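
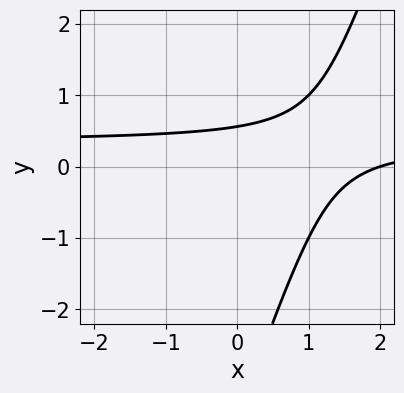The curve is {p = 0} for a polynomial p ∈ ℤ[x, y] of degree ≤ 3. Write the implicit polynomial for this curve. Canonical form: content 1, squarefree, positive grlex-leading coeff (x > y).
3*x*y - y^2 - x - 3*y + 2

1. deg p = 2. No degree-1 curve has this shape.
2. Reading off the gridlines: one x-axis crossing is at x = 2.
3. Solving for integer coefficients yields p as stated.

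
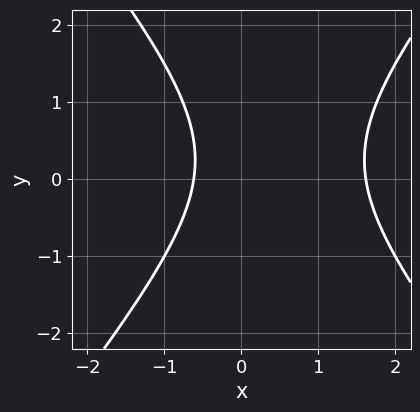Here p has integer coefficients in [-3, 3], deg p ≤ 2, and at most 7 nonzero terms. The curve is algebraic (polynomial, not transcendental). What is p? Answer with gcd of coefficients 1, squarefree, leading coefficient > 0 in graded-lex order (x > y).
3*x^2 - 2*y^2 - 3*x + y - 3

1. The degree is 2 — a generic line meets the curve in up to 2 points.
2. Against the integer gridlines: it misses every integer gridline on the y-axis.
3. The integer polynomial consistent with all of this is the stated p.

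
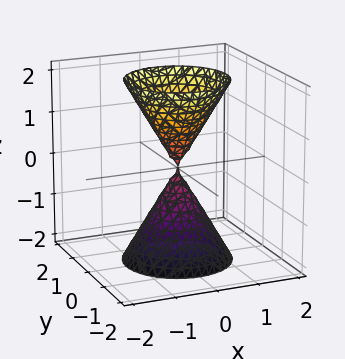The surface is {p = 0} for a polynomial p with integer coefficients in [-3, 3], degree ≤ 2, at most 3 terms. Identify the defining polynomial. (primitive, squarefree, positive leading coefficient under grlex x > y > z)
3*x^2 + 3*y^2 - z^2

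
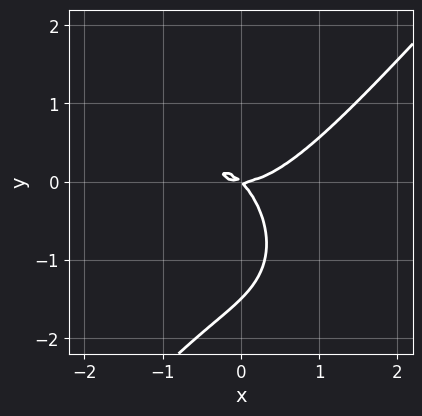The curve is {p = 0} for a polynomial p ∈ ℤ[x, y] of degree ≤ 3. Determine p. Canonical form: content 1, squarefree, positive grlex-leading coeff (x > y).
3*x^3 - 2*y^3 - 3*x*y - 3*y^2

1. deg p = 3.
2. Checking where it meets the axes: one x-axis crossing is at x = 0; it meets the y-axis at y = 0 (among the integer gridlines).
3. Assembling these constraints gives the stated polynomial.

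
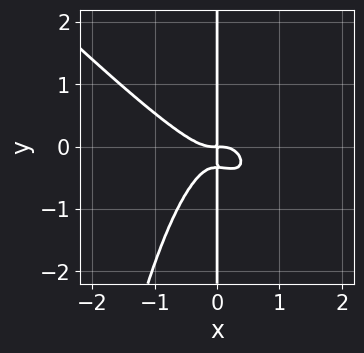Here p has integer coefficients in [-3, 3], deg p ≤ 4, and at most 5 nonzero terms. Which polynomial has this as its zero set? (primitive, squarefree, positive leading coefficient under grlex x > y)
3*x^4 + 3*x^3*y + 3*x*y^2 + x*y

(a) deg p = 4. No degree-3 curve has this shape.
(b) From the axis intercepts and sections: every point of the y-axis in the box is on the curve.
(c) Matching integer coefficients to the picture gives p.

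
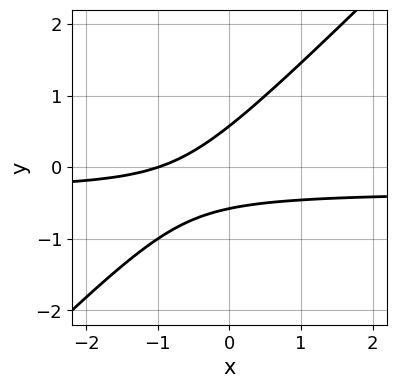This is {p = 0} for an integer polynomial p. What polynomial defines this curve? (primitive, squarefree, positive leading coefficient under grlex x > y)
3*x*y - 3*y^2 + x + 1

First, deg p = 2. No degree-1 curve has this shape.
Next, checking where it meets the axes: it meets the x-axis at x = -1 (among the integer gridlines).
Finally, the integer polynomial consistent with all of this is the stated p.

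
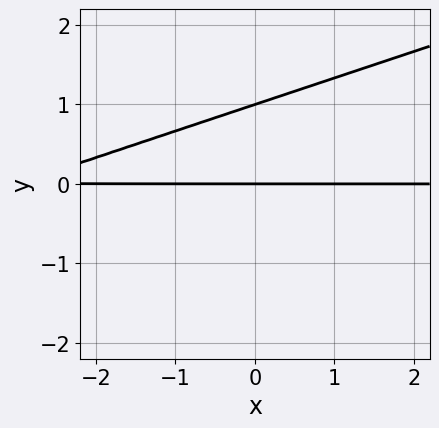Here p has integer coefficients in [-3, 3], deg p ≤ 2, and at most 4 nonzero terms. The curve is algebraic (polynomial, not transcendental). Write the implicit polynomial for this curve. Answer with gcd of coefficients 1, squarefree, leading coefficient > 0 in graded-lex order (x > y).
x*y - 3*y^2 + 3*y

1. deg p = 2. The shape is more complex than any degree-1 curve.
2. From the visible intercepts: the visible x-axis segment lies entirely on the curve; among the integer gridlines, it crosses the y-axis at y ∈ {0, 1}.
3. The integer polynomial consistent with all of this is the stated p.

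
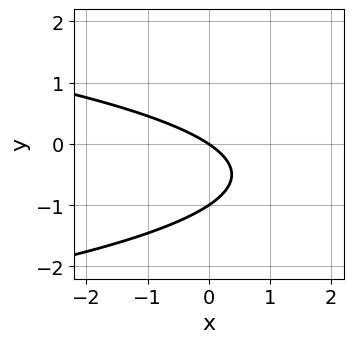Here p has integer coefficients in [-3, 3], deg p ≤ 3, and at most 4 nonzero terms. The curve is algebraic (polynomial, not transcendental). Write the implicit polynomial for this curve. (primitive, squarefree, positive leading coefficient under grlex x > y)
1. The degree is 2 — no degree-1 curve has this shape.
2. Observable constraints: it crosses the x-axis at the gridline x = 0; among the integer gridlines, it crosses the y-axis at y ∈ {-1, 0}.
3. Solving for integer coefficients yields p as stated.

3*y^2 + 2*x + 3*y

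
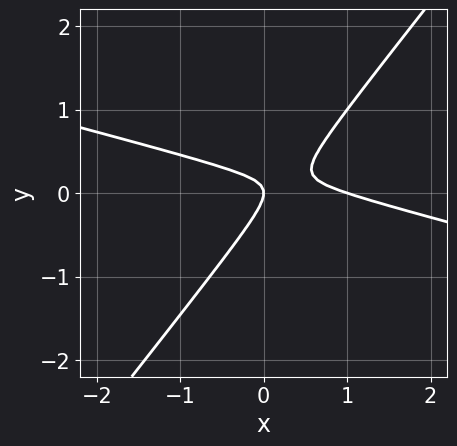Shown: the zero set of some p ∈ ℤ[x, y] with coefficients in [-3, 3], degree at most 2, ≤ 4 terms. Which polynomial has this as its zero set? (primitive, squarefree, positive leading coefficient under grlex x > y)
First, the degree is 2 — the shape is more complex than any degree-1 curve.
Then, against the integer gridlines: one y-axis crossing is at y = 0; the x-axis gridline crossings are at x ∈ {0, 1}.
Finally, together with the visible shape, these determine p as stated.

x^2 + 3*x*y - 3*y^2 - x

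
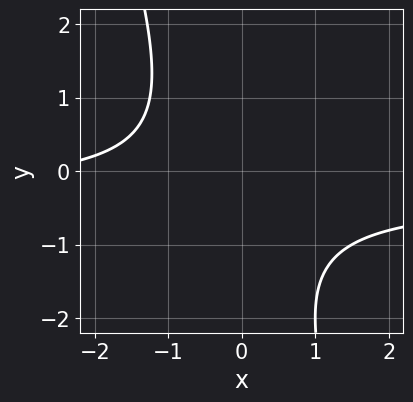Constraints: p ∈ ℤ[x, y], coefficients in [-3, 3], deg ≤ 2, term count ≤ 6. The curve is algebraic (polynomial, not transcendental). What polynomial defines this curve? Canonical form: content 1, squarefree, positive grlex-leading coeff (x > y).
1. The degree is 2 — no degree-1 curve has this shape.
2. From the axis intercepts and sections: no y-intercept at any integer in the box; the curve avoids every integer x-axis point in the box.
3. Together with the visible shape, these determine p as stated.

3*x*y + y^2 + x + y + 3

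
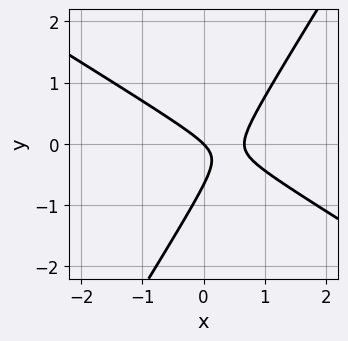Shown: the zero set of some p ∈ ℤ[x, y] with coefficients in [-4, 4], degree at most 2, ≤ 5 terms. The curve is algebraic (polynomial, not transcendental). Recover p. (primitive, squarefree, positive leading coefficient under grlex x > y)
3*x^2 + 3*x*y - 3*y^2 - 2*x - 2*y

1. Degree: a generic line meets the curve in up to 2 points, so deg p = 2.
2. Against the integer gridlines: one y-axis crossing is at y = 0; it meets the x-axis at x = 0 (among the integer gridlines).
3. These observations pin down the coefficients.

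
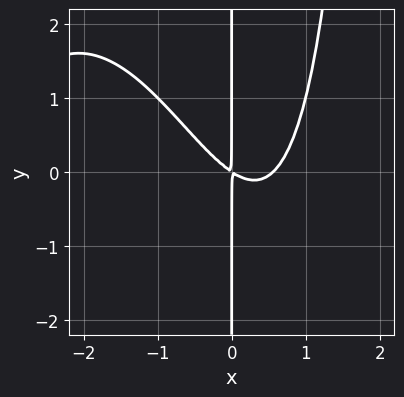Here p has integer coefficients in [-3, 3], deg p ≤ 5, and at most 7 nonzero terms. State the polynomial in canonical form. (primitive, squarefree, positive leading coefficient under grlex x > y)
deg p = 4. A generic line meets the curve in up to 4 points.
From the axis intercepts and sections: every point of the y-axis in the box is on the curve.
Matching integer coefficients to the picture gives p.

x^4 + 3*x^3 + x^2*y - 2*x^2 - 3*x*y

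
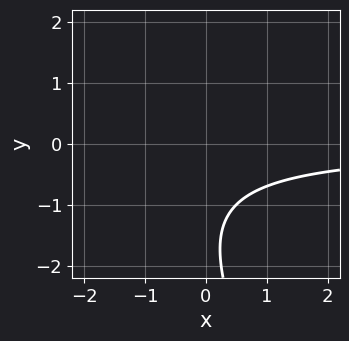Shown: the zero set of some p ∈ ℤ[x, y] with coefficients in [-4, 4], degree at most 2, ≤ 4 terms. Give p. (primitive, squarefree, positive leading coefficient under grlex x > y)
2*x*y + y^2 + 3*y + 3

(a) Degree: a generic line meets the curve in up to 2 points, so deg p = 2.
(b) Checking where it meets the axes: no y-intercept at any integer in the box; no x-intercept at any integer in the box.
(c) Matching integer coefficients to the picture gives p.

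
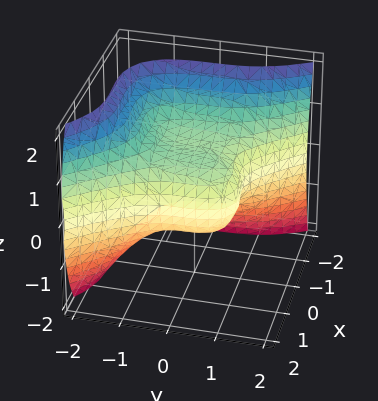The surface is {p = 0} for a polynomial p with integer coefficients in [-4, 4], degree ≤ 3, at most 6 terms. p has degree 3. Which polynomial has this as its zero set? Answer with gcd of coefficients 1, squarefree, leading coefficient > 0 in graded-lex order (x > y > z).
Degree: the shape is more complex than any degree-2 surface, so deg p = 3.
Observable constraints: it meets the y-axis at y = 1 (among the integer gridlines); one x-axis crossing is at x = 1.
The integer polynomial consistent with all of this is the stated p.

3*x^3 + 2*y^3 + 3*z^2 - x - 2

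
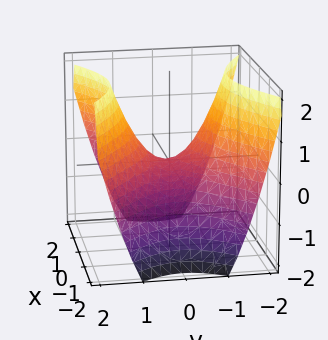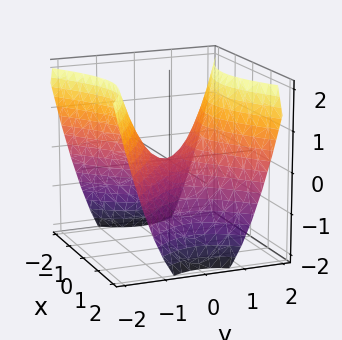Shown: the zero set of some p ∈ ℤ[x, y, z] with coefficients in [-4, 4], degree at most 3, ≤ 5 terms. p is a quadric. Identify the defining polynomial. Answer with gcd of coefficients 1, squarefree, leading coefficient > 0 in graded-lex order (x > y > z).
2*x^2 - 3*y^2 + 3*z

(a) The degree is 2 — a saddle surface; a quadric.
(b) Symmetries: mirror symmetry x ↦ −x ⇒ only even powers of x; the y ↦ −y reflection is a symmetry, so y appears only in even powers.
(c) Against the integer gridlines: it crosses the x-axis at the gridline x = 0; one z-axis crossing is at z = 0; one y-axis crossing is at y = 0.
(d) Matching integer coefficients to the picture gives p.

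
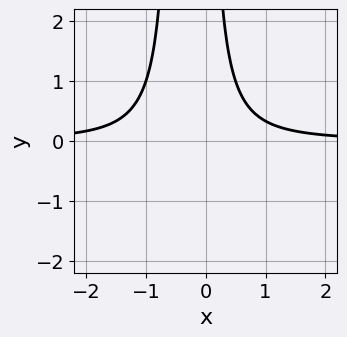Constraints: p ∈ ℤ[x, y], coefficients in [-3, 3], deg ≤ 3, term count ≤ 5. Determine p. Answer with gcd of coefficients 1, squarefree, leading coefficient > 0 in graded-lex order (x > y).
Degree: a generic line meets the curve in up to 3 points, so deg p = 3.
Reading off the gridlines: it misses every integer gridline on the y-axis; it misses every integer gridline on the x-axis.
The integer polynomial consistent with all of this is the stated p.

2*x^2*y + x*y - 1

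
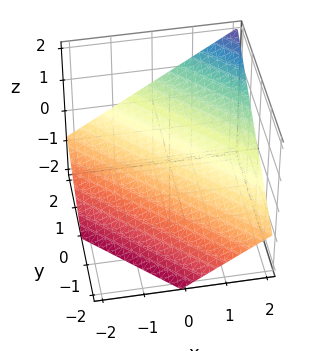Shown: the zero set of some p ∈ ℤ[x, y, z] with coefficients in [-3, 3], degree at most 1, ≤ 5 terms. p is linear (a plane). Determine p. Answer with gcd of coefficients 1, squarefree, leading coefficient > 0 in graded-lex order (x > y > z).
2*x + 2*y - 3*z - 2

(a) deg p = 1.
(b) Observable constraints: one x-axis crossing is at x = 1; it crosses the y-axis at the gridline y = 1.
(c) Fitting integer coefficients to these (and the overall shape) gives p.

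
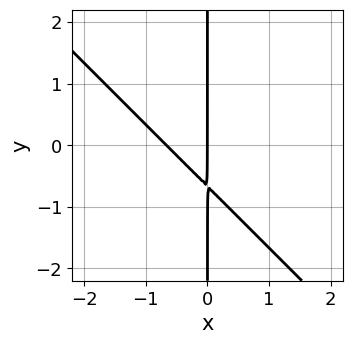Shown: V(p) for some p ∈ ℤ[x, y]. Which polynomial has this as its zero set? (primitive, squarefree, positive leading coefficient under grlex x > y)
(a) Degree: no degree-1 curve has this shape, so deg p = 2.
(b) Reading off the gridlines: the visible y-axis segment lies entirely on the curve; it meets the x-axis at x = 0 (among the integer gridlines).
(c) Matching integer coefficients to the picture gives p.

3*x^2 + 3*x*y + 2*x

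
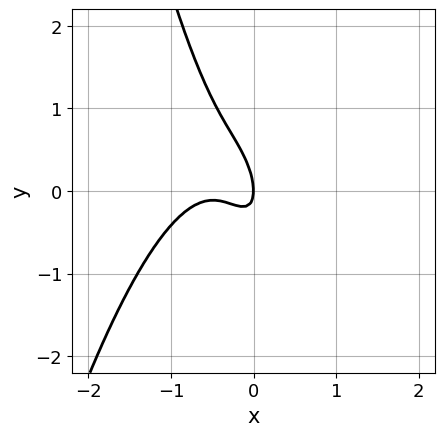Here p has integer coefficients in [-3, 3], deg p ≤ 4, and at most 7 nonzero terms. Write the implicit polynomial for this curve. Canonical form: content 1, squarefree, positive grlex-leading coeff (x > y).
3*x^3 + 3*x^2 + 2*x*y + y^2 + x

1. deg p = 3. No degree-2 curve has this shape.
2. Reading off the gridlines: one x-axis crossing is at x = 0; one y-axis crossing is at y = 0.
3. Fitting integer coefficients to these (and the overall shape) gives p.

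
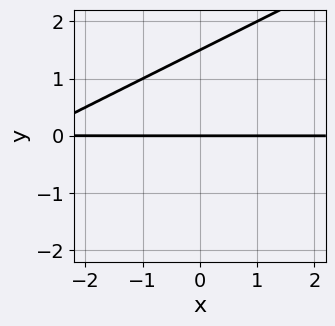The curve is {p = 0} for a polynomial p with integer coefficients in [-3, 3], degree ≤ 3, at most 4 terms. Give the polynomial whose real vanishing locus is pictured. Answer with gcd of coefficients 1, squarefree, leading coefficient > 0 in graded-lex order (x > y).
1. Degree: the shape is more complex than any degree-1 curve, so deg p = 2.
2. Reading off the gridlines: the visible x-axis segment lies entirely on the curve; it meets the y-axis at y = 0 (among the integer gridlines).
3. Solving for integer coefficients yields p as stated.

x*y - 2*y^2 + 3*y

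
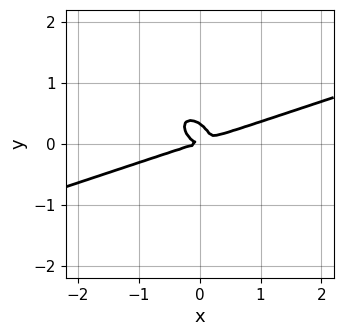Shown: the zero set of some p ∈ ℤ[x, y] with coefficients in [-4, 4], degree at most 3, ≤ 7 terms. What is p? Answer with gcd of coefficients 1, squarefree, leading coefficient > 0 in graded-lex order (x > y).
(a) The degree is 3 — a generic line meets the curve in up to 3 points.
(b) From the axis intercepts and sections: it crosses the y-axis at the gridline y = 0; one x-axis crossing is at x = 0.
(c) The integer polynomial consistent with all of this is the stated p.

x^3 - 2*x^2*y - 2*x*y^2 - 3*y^3 + y^2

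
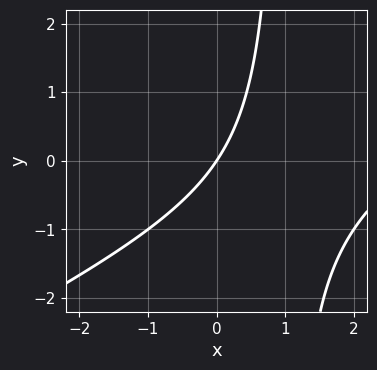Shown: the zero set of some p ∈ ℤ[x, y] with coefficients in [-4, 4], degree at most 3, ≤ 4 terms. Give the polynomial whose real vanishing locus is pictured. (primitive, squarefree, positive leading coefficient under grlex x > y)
(a) The degree is 2 — the shape is more complex than any degree-1 curve.
(b) From the visible intercepts: it crosses the x-axis at the gridline x = 0; it crosses the y-axis at the gridline y = 0.
(c) Putting this together gives p.

x^2 - 2*x*y - 3*x + 2*y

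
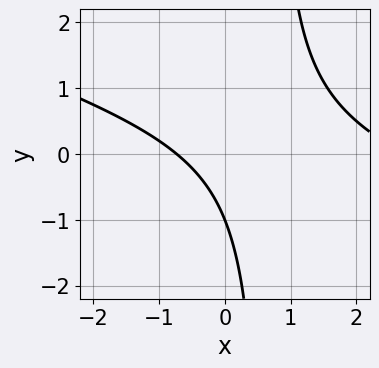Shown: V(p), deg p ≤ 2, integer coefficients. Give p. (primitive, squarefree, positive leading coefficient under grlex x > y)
(a) deg p = 2. No degree-1 curve has this shape.
(b) Against the integer gridlines: one y-axis crossing is at y = -1.
(c) The integer polynomial consistent with all of this is the stated p.

x^2 + 3*x*y - 2*x - 2*y - 2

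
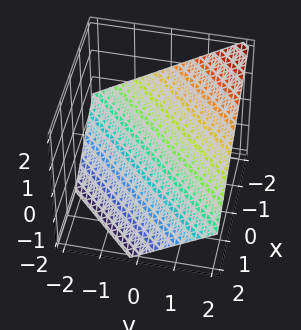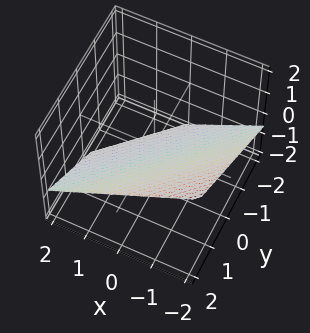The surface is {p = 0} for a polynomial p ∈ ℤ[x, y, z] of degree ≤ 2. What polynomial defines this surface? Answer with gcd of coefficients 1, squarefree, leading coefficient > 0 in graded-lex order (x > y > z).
2*x - 2*y + 3*z + 2

First, degree: every cross-section is a straight line — this is a plane, so deg p = 1.
Then, observable constraints: it meets the x-axis at x = -1 (among the integer gridlines); it meets the y-axis at y = 1 (among the integer gridlines).
Finally, assembling these constraints gives the stated polynomial.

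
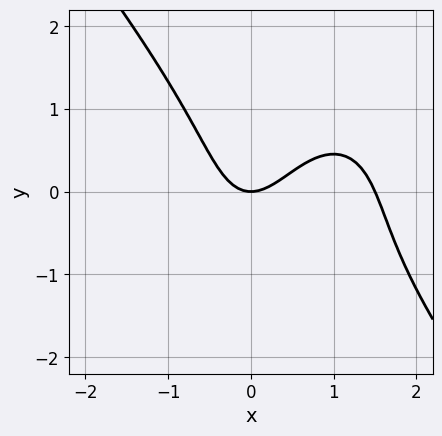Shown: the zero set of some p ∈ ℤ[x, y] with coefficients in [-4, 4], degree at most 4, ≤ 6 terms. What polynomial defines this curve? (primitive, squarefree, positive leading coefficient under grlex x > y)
First, degree: the shape is more complex than any degree-2 curve, so deg p = 3.
Next, observable constraints: one y-axis crossing is at y = 0; it crosses the x-axis at the gridline x = 0.
Finally, matching integer coefficients to the picture gives p.

2*x^3 + y^3 - 3*x^2 + 2*y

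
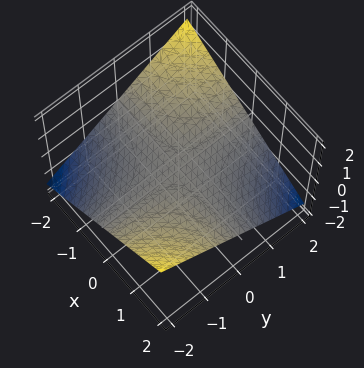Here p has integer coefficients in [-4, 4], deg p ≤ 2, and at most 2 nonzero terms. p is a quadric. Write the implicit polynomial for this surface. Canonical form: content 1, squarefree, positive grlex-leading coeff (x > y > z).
(a) The degree is 2 — a saddle surface; a quadric.
(b) Reading off the gridlines: the visible y-axis segment lies entirely on the surface; it crosses the z-axis at the gridline z = 0; every point of the x-axis in the box is on the surface.
(c) Solving for integer coefficients yields p as stated.

x*y + 3*z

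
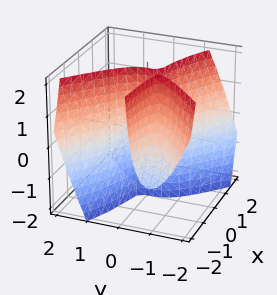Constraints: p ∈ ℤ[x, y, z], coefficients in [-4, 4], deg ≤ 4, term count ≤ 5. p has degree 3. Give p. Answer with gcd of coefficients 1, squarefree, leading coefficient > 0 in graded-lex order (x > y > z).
First, the picture has 3 separate pieces. Treating them together as one polynomial.
Next, degree: the shape is more complex than any degree-2 surface, so deg p = 3.
Next, reading off the gridlines: it crosses the y-axis at the gridline y = 0; it crosses the x-axis at the gridline x = 0; every point of the z-axis in the box is on the surface.
Finally, fitting integer coefficients to these (and the overall shape) gives p.

2*x^2*y - 2*x*y*z - 3*y^3 - y^2 - 2*x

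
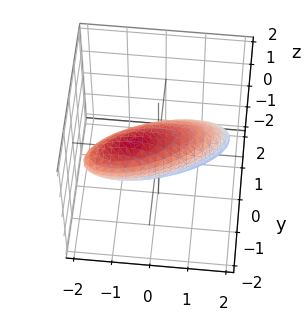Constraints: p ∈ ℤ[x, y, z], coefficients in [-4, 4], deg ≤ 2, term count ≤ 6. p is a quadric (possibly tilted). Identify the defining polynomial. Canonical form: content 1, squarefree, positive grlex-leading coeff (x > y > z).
x^2 - 2*x*y + 3*y^2 + 2*y*z + 2*z^2 - 2

1. deg p = 2. The shape is more complex than any degree-1 surface.
2. Reading off the gridlines: the z-axis gridline crossings are at z ∈ {-1, 1}.
3. Assembling these constraints gives the stated polynomial.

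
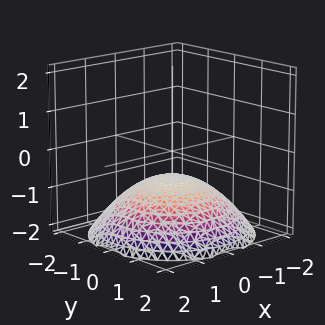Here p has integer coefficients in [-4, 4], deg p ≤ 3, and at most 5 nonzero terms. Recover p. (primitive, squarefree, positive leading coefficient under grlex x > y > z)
x^2 + y^2 + 3*z + 2

1. Degree: a generic line meets the surface in up to 2 points, so deg p = 2.
2. Symmetries: every cross-section ⟂ z is a circle, so x, y appear only via x² + y².
3. Checking where it meets the axes: the surface avoids every integer x-axis point in the box; a circular section at z = -1 has radius exactly 1.
4. Together with the visible shape, these determine p as stated.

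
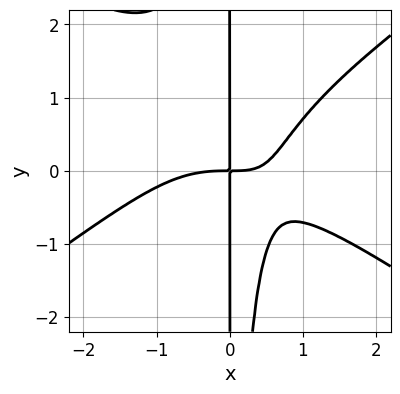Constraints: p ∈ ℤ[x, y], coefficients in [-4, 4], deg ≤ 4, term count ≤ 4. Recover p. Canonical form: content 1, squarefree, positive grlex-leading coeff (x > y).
x^4 - 2*x^2*y^2 + 2*x^2*y - 2*x*y

First, degree: no degree-3 curve has this shape, so deg p = 4.
Next, observable constraints: the visible y-axis segment lies entirely on the curve.
Finally, assembling these constraints gives the stated polynomial.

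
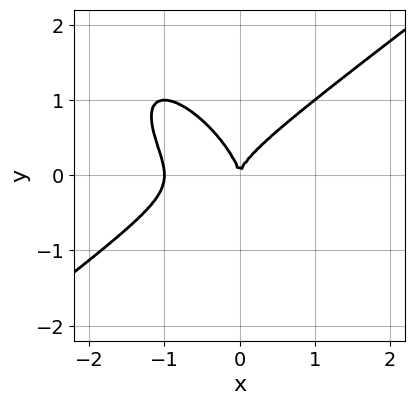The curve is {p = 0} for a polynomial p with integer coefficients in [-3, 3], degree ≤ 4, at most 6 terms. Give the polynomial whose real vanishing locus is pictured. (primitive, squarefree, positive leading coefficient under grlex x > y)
First, degree: the shape is more complex than any degree-2 curve, so deg p = 3.
Then, observable constraints: among the integer gridlines, it crosses the x-axis at x ∈ {-1, 0}; it meets the y-axis at y = 0 (among the integer gridlines).
Finally, together with the visible shape, these determine p as stated.

x^3 - x*y^2 - y^3 + x^2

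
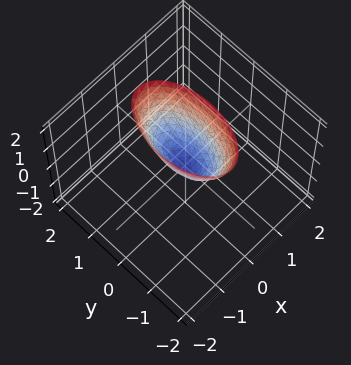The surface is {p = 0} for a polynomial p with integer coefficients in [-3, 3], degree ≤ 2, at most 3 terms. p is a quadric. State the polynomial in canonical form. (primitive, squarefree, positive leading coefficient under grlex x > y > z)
First, degree: a single bowl opening along one axis; a quadric, so deg p = 2.
Next, symmetries: the y ↦ −y reflection is a symmetry, so y appears only in even powers; the x ↦ −x reflection is a symmetry, so x appears only in even powers.
Then, observable constraints: it meets the x-axis at x = 0 (among the integer gridlines); one z-axis crossing is at z = 0; it crosses the y-axis at the gridline y = 0.
Finally, the integer polynomial consistent with all of this is the stated p.

3*x^2 + y^2 - z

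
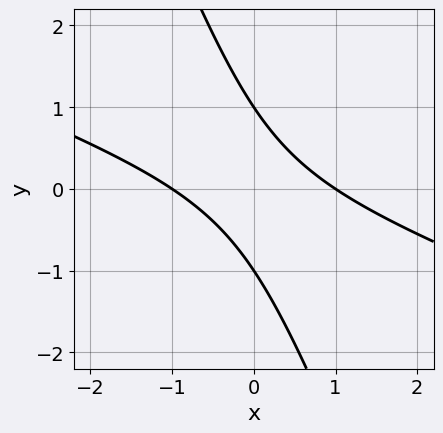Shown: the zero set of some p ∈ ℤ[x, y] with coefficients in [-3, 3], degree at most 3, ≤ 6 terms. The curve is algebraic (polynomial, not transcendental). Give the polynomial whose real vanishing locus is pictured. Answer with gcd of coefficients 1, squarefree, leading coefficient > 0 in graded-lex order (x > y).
Degree: no degree-1 curve has this shape, so deg p = 2.
Reading off the gridlines: the y-axis gridline crossings are at y ∈ {-1, 1}; the x-axis gridline crossings are at x ∈ {-1, 1}.
Solving for integer coefficients yields p as stated.

x^2 + 3*x*y + y^2 - 1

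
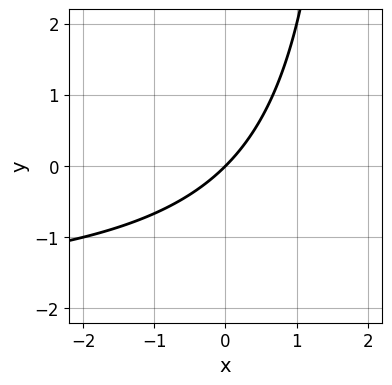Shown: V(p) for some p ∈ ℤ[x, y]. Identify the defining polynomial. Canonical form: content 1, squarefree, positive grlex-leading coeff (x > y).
(a) Degree: no degree-1 curve has this shape, so deg p = 2.
(b) Checking where it meets the axes: it meets the x-axis at x = 0 (among the integer gridlines); it meets the y-axis at y = 0 (among the integer gridlines).
(c) Putting this together gives p.

x*y + 2*x - 2*y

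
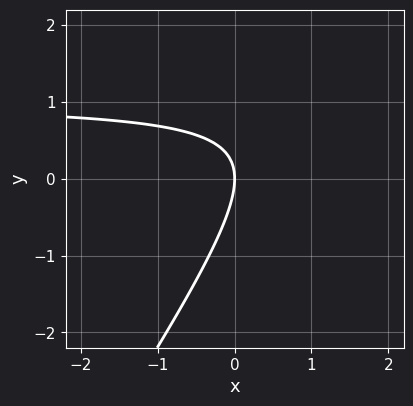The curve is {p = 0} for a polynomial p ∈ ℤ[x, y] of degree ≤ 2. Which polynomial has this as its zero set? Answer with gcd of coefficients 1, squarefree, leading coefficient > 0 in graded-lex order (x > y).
First, degree: a generic line meets the curve in up to 2 points, so deg p = 2.
Then, checking where it meets the axes: it crosses the x-axis at the gridline x = 0; it crosses the y-axis at the gridline y = 0.
Finally, assembling these constraints gives the stated polynomial.

3*x*y - 2*y^2 - 3*x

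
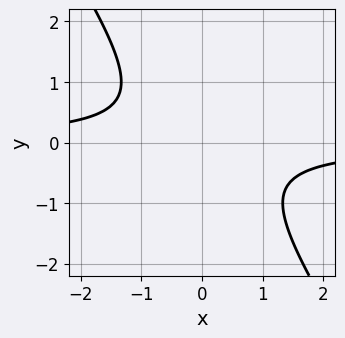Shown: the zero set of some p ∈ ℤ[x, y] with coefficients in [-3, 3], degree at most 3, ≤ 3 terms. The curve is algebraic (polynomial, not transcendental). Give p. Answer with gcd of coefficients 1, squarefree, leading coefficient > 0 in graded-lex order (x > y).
3*x*y + 2*y^2 + 2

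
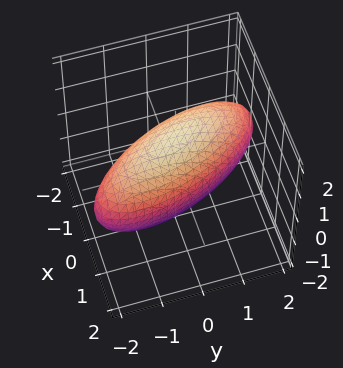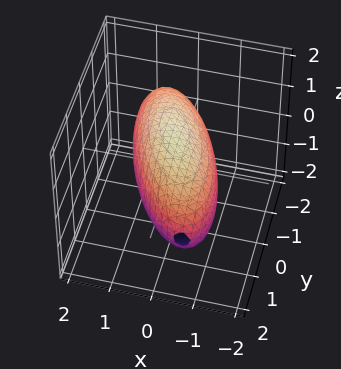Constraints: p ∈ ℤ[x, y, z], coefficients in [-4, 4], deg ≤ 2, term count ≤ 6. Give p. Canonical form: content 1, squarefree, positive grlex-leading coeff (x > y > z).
1. Degree: no degree-1 surface has this shape, so deg p = 2.
2. Against the integer gridlines: the x-axis gridline crossings are at x ∈ {-1, 1}.
3. Assembling these constraints gives the stated polynomial.

3*x^2 + 2*x*y + y^2 + 2*z^2 - 3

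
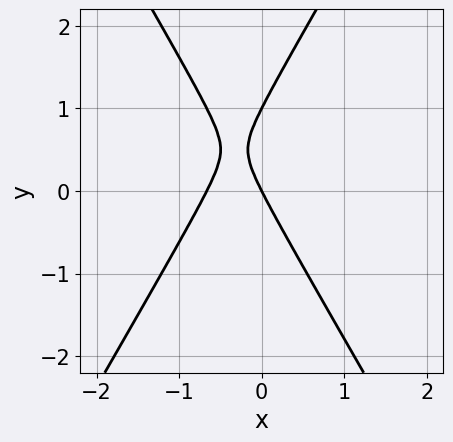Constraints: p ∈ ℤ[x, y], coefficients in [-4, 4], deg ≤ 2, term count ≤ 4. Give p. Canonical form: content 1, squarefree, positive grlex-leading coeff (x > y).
3*x^2 - y^2 + 2*x + y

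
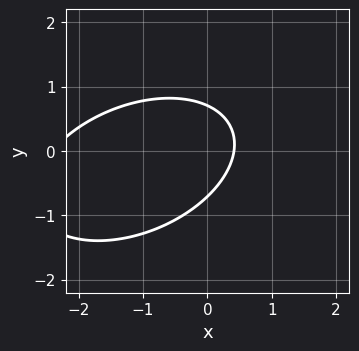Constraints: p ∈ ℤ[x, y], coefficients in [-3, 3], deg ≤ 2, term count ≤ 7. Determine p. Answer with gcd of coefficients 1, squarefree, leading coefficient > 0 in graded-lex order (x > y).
x^2 - x*y + 2*y^2 + 2*x - 1

1. Degree: the shape is more complex than any degree-1 curve, so deg p = 2.
2. The integer polynomial consistent with all of this is the stated p.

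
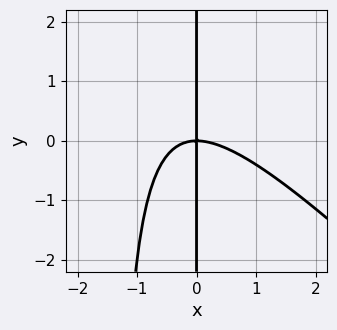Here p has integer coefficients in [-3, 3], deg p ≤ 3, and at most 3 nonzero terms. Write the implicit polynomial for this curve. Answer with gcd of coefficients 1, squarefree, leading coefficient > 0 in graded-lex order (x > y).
(a) deg p = 3. The shape is more complex than any degree-2 curve.
(b) Reading off the gridlines: one x-axis crossing is at x = 0; every point of the y-axis in the box is on the curve.
(c) Matching integer coefficients to the picture gives p.

2*x^3 + 2*x^2*y + 3*x*y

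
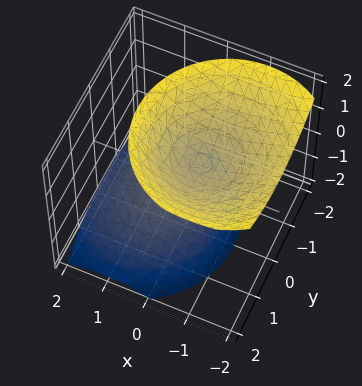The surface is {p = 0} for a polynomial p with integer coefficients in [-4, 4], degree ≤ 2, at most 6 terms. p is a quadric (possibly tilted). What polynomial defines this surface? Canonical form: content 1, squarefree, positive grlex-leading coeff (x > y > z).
3*x^2 + 3*x*z + 3*y^2 - 3*z^2 + 2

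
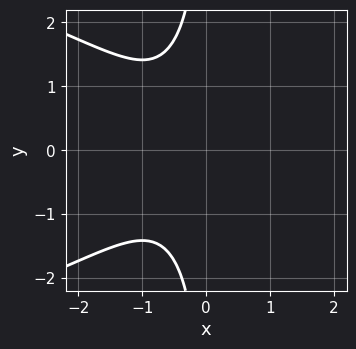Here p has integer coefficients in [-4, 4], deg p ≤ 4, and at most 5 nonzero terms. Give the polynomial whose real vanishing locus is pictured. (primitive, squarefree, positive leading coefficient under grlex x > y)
x*y^2 + 2*x^2 + 2*x + 2

1. The degree is 3 — a generic line meets the curve in up to 3 points.
2. Symmetries: it's symmetric under y → −y, forcing even powers of y.
3. Checking where it meets the axes: it misses every integer gridline on the x-axis; no y-intercept at any integer in the box.
4. Putting this together gives p.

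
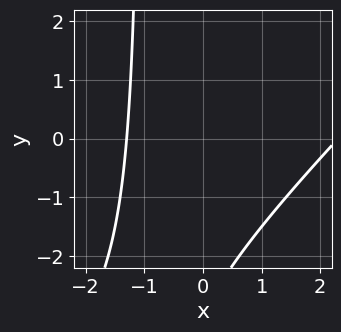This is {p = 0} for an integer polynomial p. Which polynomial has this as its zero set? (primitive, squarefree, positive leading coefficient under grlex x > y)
x^2 - x*y - x - y - 3

The degree is 2 — a generic line meets the curve in up to 2 points.
Against the integer gridlines: no y-intercept at any integer in the box.
Assembling these constraints gives the stated polynomial.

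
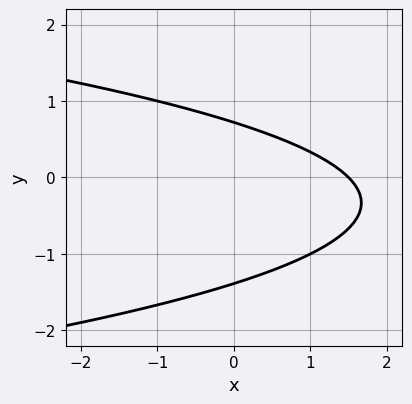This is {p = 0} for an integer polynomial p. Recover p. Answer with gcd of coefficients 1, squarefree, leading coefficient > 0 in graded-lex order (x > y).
1. The degree is 2 — a generic line meets the curve in up to 2 points.
2. Putting this together gives p.

3*y^2 + 2*x + 2*y - 3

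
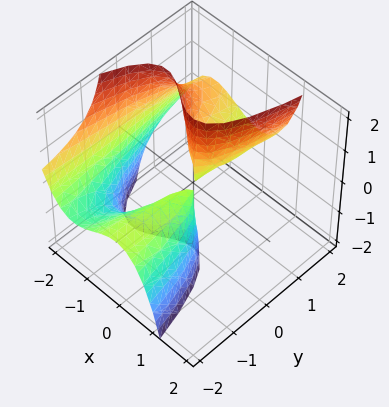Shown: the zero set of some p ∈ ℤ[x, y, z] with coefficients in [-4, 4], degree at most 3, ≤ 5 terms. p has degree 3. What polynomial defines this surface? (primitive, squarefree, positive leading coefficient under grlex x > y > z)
deg p = 3. A generic line meets the surface in up to 3 points.
Against the integer gridlines: every point of the y-axis in the box is on the surface; it meets the x-axis at x = -2 (among the integer gridlines).
Fitting integer coefficients to these (and the overall shape) gives p. Check: (0, 0, -2) on the z-axis lies on the surface, and p(0, 0, -2) = 0. ✓

x^3 + 2*x^2 - y*z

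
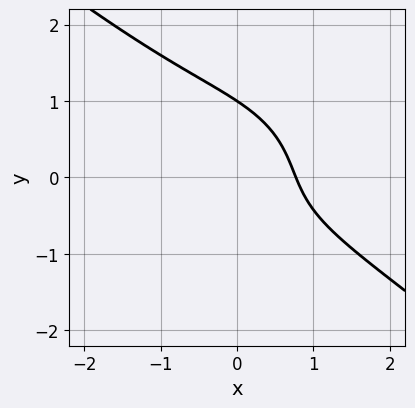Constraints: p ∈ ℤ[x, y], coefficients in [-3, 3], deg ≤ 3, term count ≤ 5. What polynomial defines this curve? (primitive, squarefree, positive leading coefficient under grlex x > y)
1. Degree: the shape is more complex than any degree-2 curve, so deg p = 3.
2. Reading off the gridlines: it meets the y-axis at y = 1 (among the integer gridlines).
3. Fitting integer coefficients to these (and the overall shape) gives p.

x^3 + 2*y^3 + 2*x*y + 2*x - 2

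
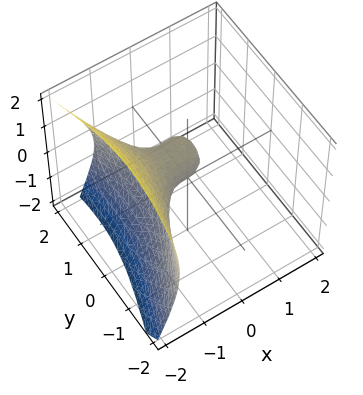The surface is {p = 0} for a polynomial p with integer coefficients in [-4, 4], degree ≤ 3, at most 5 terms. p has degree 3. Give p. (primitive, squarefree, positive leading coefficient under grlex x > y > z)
3*x^3 - x*y*z + 2*y^2 + 3*z^2 - 2*y

(a) Degree: no degree-2 surface has this shape, so deg p = 3.
(b) Against the integer gridlines: among the integer gridlines, it crosses the y-axis at y ∈ {0, 1}; it crosses the z-axis at the gridline z = 0.
(c) Matching integer coefficients to the picture gives p.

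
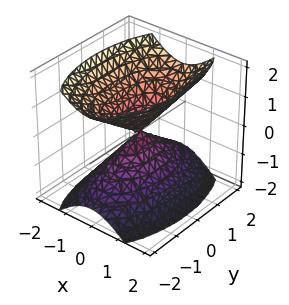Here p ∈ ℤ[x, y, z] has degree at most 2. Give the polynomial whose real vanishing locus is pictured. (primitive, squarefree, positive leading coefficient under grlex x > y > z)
3*x^2 + y^2 - 2*z^2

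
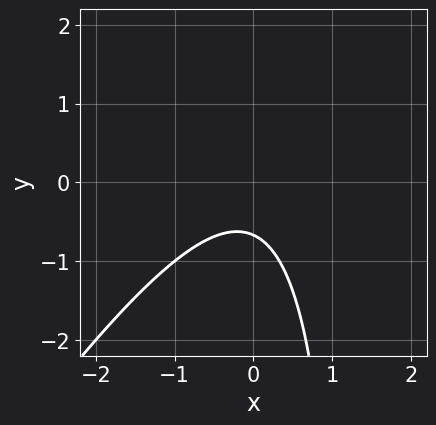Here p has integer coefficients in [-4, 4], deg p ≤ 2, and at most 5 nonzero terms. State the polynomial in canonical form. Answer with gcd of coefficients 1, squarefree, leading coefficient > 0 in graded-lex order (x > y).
First, degree: the shape is more complex than any degree-1 curve, so deg p = 2.
Next, from the axis intercepts and sections: it misses every integer gridline on the x-axis.
Finally, putting this together gives p.

3*x^2 - 2*x*y + 3*y + 2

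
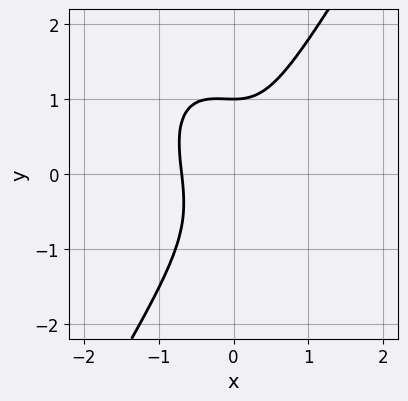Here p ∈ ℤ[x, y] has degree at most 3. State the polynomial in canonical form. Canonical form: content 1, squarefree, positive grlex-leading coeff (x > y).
(a) Degree: a generic line meets the curve in up to 3 points, so deg p = 3.
(b) Reading off the gridlines: it crosses the y-axis at the gridline y = 1.
(c) These observations pin down the coefficients.

3*x^3 + x^2*y - y^3 + 1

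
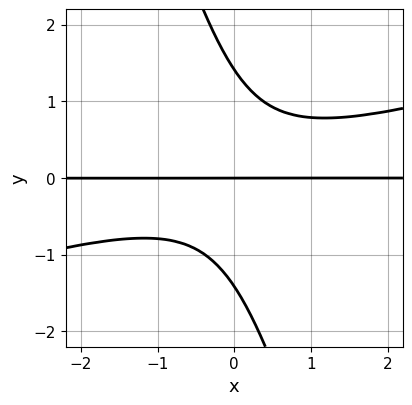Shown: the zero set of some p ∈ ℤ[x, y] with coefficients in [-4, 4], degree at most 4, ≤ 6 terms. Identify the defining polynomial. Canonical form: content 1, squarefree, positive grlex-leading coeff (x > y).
First, deg p = 3. The shape is more complex than any degree-2 curve.
Then, against the integer gridlines: every point of the x-axis in the box is on the curve; it crosses the y-axis at the gridline y = 0.
Finally, matching integer coefficients to the picture gives p.

x^2*y - 3*x*y^2 - y^3 + 2*y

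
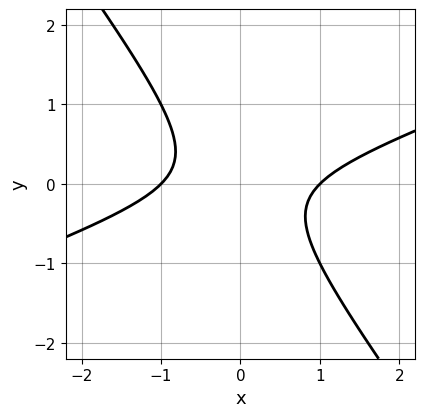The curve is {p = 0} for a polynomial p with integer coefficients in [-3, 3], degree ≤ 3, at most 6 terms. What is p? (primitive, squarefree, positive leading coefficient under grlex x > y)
x^2 - 2*x*y - 2*y^2 - 1

deg p = 2.
Reading off the gridlines: the curve avoids every integer y-axis point in the box; among the integer gridlines, it crosses the x-axis at x ∈ {-1, 1}.
Solving for integer coefficients yields p as stated.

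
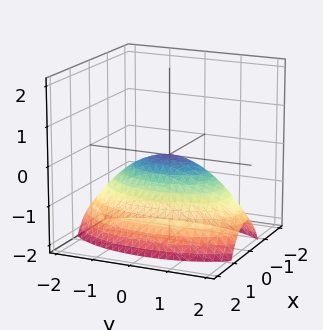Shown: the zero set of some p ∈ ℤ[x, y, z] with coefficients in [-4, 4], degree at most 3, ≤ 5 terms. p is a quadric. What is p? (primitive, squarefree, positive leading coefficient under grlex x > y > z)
3*x^2 + y^2 + 3*z

1. deg p = 2. A paraboloid; a quadric.
2. Symmetries: the y ↦ −y reflection is a symmetry, so y appears only in even powers; mirror symmetry x ↦ −x ⇒ only even powers of x.
3. Against the integer gridlines: it crosses the x-axis at the gridline x = 0; it meets the z-axis at z = 0 (among the integer gridlines).
4. Assembling these constraints gives the stated polynomial.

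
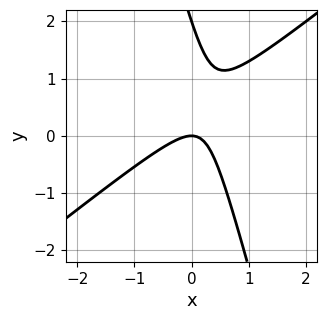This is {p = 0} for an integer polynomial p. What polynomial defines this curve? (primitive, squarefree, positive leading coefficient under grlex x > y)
First, deg p = 2. A generic line meets the curve in up to 2 points.
Next, from the axis intercepts and sections: the y-axis gridline crossings are at y ∈ {0, 2}; one x-axis crossing is at x = 0.
Finally, putting this together gives p.

3*x^2 - 3*x*y - y^2 + 2*y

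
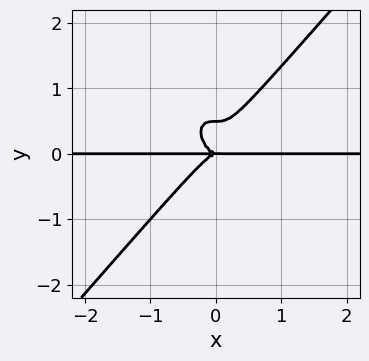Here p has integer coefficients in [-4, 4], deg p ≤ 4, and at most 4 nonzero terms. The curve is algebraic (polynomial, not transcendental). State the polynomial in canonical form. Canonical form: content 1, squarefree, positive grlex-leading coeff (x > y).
First, degree: the shape is more complex than any degree-3 curve, so deg p = 4.
Then, from the axis intercepts and sections: it crosses the y-axis at the gridline y = 0; the visible x-axis segment lies entirely on the curve.
Finally, putting this together gives p.

3*x^3*y - 2*y^4 + y^3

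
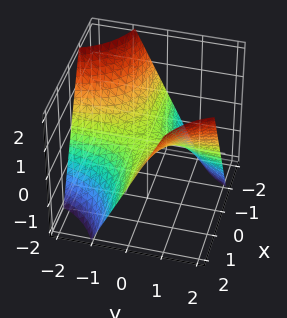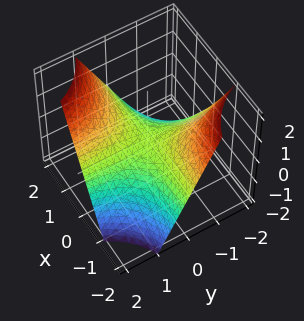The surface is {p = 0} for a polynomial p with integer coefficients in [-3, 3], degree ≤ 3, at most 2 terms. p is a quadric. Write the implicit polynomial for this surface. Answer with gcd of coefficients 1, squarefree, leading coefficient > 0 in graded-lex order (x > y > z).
x*y - z

(a) The degree is 2 — a hyperbolic paraboloid; a quadric.
(b) Observable constraints: it meets the z-axis at z = 0 (among the integer gridlines); the visible x-axis segment lies entirely on the surface; every point of the y-axis in the box is on the surface.
(c) Together with the visible shape, these determine p as stated.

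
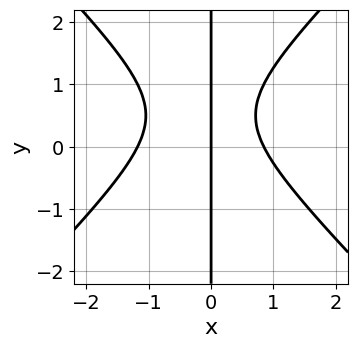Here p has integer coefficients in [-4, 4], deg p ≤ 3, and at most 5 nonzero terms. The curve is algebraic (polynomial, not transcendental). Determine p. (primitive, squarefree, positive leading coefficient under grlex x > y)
3*x^3 - 3*x*y^2 + x^2 + 3*x*y - 3*x

(a) The degree is 3 — the shape is more complex than any degree-2 curve.
(b) Observable constraints: it meets the x-axis at x = 0 (among the integer gridlines); every point of the y-axis in the box is on the curve.
(c) Together with the visible shape, these determine p as stated.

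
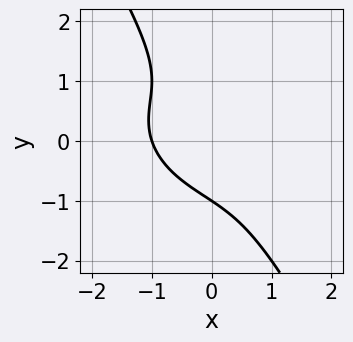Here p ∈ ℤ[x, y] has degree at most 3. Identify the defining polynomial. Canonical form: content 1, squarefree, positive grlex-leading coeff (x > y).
Degree: a generic line meets the curve in up to 3 points, so deg p = 3.
Observable constraints: it crosses the y-axis at the gridline y = -1; it crosses the x-axis at the gridline x = -1.
Matching integer coefficients to the picture gives p.

x^3 + x^2*y + 2*x*y^2 + y^3 + 1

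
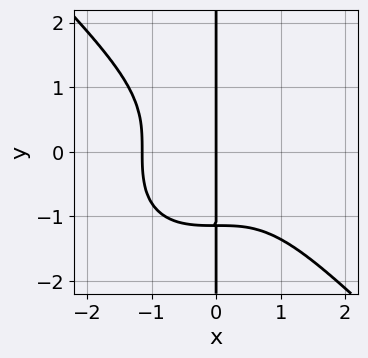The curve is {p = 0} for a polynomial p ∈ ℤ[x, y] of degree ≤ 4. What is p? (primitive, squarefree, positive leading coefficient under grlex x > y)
2*x^4 + 2*x*y^3 + 3*x

1. Degree: the shape is more complex than any degree-3 curve, so deg p = 4.
2. Reading off the gridlines: one x-axis crossing is at x = 0; every point of the y-axis in the box is on the curve.
3. Assembling these constraints gives the stated polynomial.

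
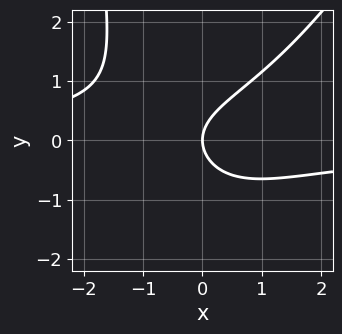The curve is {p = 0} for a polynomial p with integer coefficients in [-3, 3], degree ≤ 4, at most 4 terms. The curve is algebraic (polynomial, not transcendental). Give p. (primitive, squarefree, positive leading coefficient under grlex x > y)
1. The degree is 3 — no degree-2 curve has this shape.
2. From the visible intercepts: one y-axis crossing is at y = 0; it meets the x-axis at x = 0 (among the integer gridlines).
3. Assembling these constraints gives the stated polynomial.

2*x^2*y - x*y^2 - 3*y^2 + 3*x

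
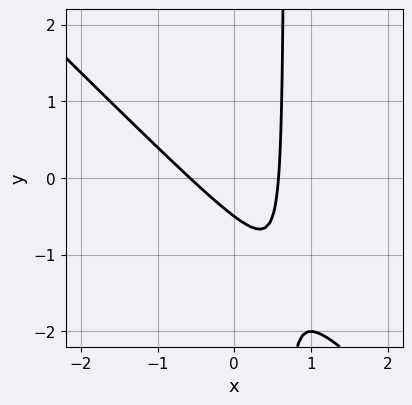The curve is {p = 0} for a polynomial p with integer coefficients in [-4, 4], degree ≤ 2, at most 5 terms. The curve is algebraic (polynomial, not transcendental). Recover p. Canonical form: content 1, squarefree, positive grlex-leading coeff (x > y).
3*x^2 + 3*x*y - 2*y - 1

The degree is 2 — the shape is more complex than any degree-1 curve.
Solving for integer coefficients yields p as stated.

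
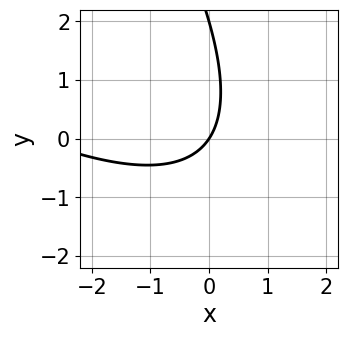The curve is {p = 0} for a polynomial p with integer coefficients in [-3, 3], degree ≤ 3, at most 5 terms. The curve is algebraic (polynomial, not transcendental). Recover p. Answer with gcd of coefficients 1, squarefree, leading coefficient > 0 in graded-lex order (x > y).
Degree: no degree-1 curve has this shape, so deg p = 2.
Reading off the gridlines: it crosses the x-axis at the gridline x = 0; the y-axis gridline crossings are at y ∈ {0, 2}.
Together with the visible shape, these determine p as stated.

x^2 + 2*x*y + y^2 + 3*x - 2*y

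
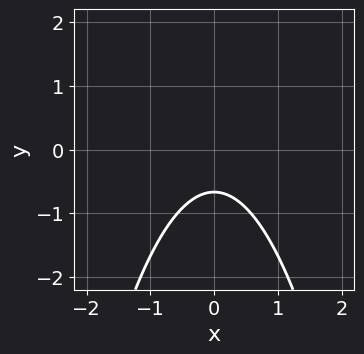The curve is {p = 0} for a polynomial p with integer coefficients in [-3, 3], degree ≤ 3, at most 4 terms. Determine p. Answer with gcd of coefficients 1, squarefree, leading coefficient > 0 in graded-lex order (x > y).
3*x^2 + 3*y + 2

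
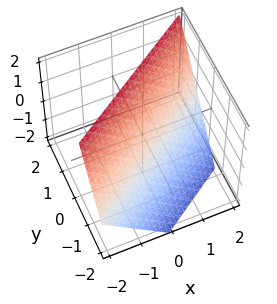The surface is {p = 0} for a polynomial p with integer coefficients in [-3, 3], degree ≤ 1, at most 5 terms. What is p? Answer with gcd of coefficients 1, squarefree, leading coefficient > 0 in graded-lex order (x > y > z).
First, degree: every cross-section is a straight line — this is a plane, so deg p = 1.
Next, from the axis intercepts and sections: it meets the z-axis at z = 1 (among the integer gridlines); one x-axis crossing is at x = 1.
Finally, together with the visible shape, these determine p as stated.

2*x - 3*y + 2*z - 2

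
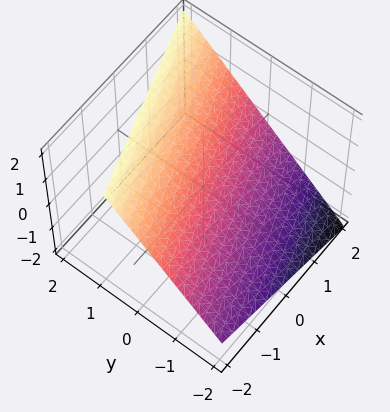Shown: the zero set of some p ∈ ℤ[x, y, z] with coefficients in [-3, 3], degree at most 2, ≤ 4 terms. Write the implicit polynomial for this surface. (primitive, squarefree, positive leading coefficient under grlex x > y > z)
x - 3*y + 3*z - 2

1. The degree is 1 — the surface is flat (a plane).
2. Observable constraints: it crosses the x-axis at the gridline x = 2.
3. Assembling these constraints gives the stated polynomial.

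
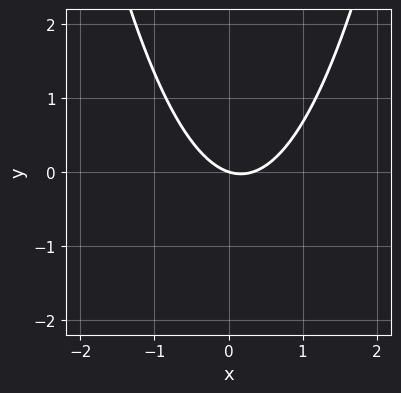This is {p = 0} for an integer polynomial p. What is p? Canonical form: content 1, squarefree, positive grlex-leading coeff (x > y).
3*x^2 - x - 3*y

1. The degree is 2 — no degree-1 curve has this shape.
2. Against the integer gridlines: it meets the x-axis at x = 0 (among the integer gridlines); it meets the y-axis at y = 0 (among the integer gridlines).
3. The integer polynomial consistent with all of this is the stated p.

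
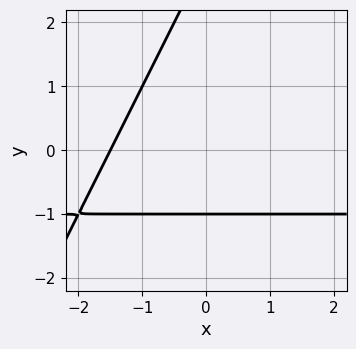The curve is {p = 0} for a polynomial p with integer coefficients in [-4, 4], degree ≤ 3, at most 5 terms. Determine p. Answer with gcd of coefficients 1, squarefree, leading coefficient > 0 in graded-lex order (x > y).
2*x*y - y^2 + 2*x + 2*y + 3

First, the degree is 2 — a generic line meets the curve in up to 2 points.
Then, reading off the gridlines: it crosses the y-axis at the gridline y = -1.
Finally, putting this together gives p.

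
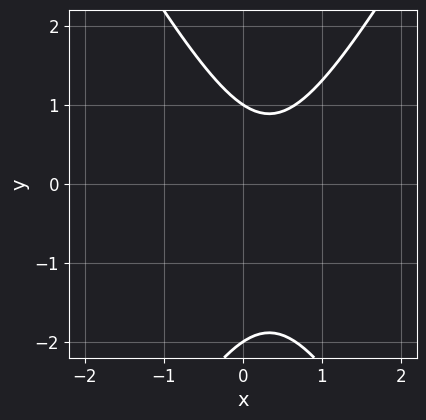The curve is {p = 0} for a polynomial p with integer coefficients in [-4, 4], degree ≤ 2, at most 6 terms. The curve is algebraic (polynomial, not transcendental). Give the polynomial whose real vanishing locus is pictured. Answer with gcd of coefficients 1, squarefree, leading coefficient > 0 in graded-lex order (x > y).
3*x^2 - y^2 - 2*x - y + 2

deg p = 2. The shape is more complex than any degree-1 curve.
From the visible intercepts: among the integer gridlines, it crosses the y-axis at y ∈ {-2, 1}; no x-intercept at any integer in the box.
Together with the visible shape, these determine p as stated.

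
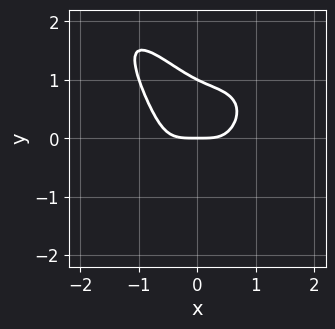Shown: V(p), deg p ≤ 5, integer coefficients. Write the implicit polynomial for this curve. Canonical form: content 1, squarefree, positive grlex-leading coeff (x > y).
The degree is 4 — the shape is more complex than any degree-3 curve.
Observable constraints: one x-axis crossing is at x = 0; among the integer gridlines, it crosses the y-axis at y ∈ {0, 1}.
These observations pin down the coefficients.

3*x^4 + 3*x*y^3 + 2*y^4 - 2*y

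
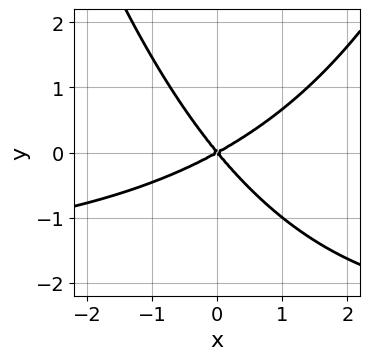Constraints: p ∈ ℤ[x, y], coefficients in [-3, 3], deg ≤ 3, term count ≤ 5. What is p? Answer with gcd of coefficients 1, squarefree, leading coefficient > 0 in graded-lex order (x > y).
x^2*y + 2*x^2 - 2*x*y - 3*y^2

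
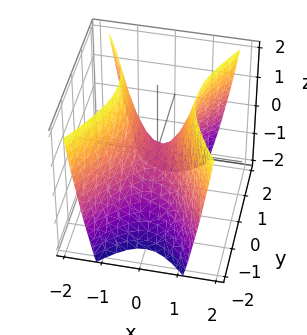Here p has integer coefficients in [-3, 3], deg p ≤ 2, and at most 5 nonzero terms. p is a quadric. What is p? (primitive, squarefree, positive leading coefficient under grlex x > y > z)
2*x^2 - y^2 - z

1. The degree is 2 — a saddle surface; a quadric.
2. Symmetries: the x ↦ −x reflection is a symmetry, so x appears only in even powers; it's symmetric under y → −y, forcing even powers of y.
3. From the visible intercepts: one z-axis crossing is at z = 0; it meets the y-axis at y = 0 (among the integer gridlines).
4. Matching integer coefficients to the picture gives p.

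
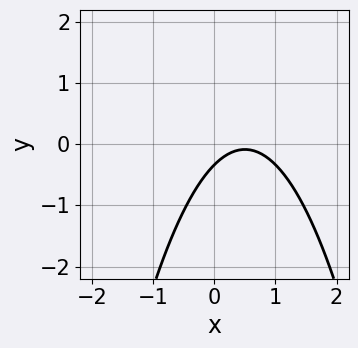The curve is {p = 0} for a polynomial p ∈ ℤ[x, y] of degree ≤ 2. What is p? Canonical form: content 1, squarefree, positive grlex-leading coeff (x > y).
3*x^2 - 3*x + 3*y + 1

(a) Degree: a generic line meets the curve in up to 2 points, so deg p = 2.
(b) Reading off the gridlines: the curve avoids every integer x-axis point in the box.
(c) Solving for integer coefficients yields p as stated.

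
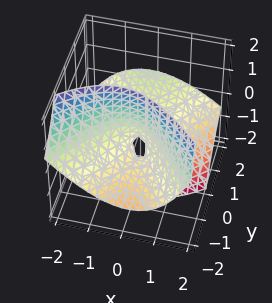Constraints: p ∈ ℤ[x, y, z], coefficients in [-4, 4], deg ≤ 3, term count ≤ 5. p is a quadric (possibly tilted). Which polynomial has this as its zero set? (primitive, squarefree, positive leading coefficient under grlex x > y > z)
2*x^2 + x*z - y^2 + 3*y*z + z

1. Degree: a generic line meets the surface in up to 2 points, so deg p = 2.
2. Observable constraints: one z-axis crossing is at z = 0; it crosses the x-axis at the gridline x = 0; one y-axis crossing is at y = 0.
3. Fitting integer coefficients to these (and the overall shape) gives p.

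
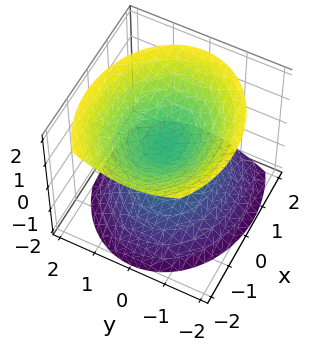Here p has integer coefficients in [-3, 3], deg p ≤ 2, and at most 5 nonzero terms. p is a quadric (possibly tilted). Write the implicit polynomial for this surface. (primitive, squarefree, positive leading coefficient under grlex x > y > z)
2*x^2 + x*z + 3*y^2 - 3*z^2 + 1

1. The picture has 2 separate pieces. Treating them together as one polynomial.
2. deg p = 2. No degree-1 surface has this shape.
3. Reading off the gridlines: no y-intercept at any integer in the box; no x-intercept at any integer in the box.
4. Assembling these constraints gives the stated polynomial.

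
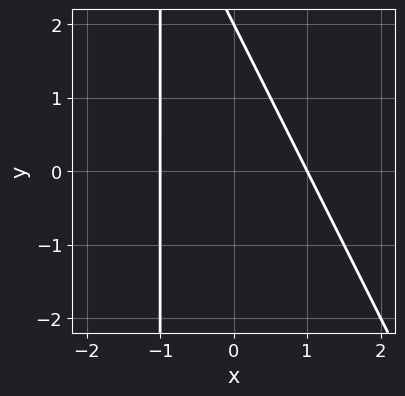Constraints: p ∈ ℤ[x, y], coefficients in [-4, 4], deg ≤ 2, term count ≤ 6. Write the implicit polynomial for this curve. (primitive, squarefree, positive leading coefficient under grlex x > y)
1. deg p = 2. A generic line meets the curve in up to 2 points.
2. From the axis intercepts and sections: the x-axis gridline crossings are at x ∈ {-1, 1}; it meets the y-axis at y = 2 (among the integer gridlines).
3. The integer polynomial consistent with all of this is the stated p.

2*x^2 + x*y + y - 2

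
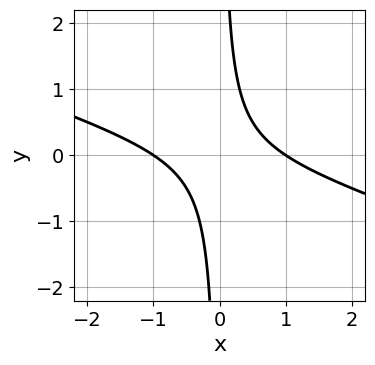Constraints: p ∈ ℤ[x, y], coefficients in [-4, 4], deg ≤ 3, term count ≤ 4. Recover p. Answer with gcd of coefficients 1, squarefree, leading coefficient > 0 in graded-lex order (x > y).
deg p = 2.
Observable constraints: the curve avoids every integer y-axis point in the box; among the integer gridlines, it crosses the x-axis at x ∈ {-1, 1}.
Putting this together gives p.

x^2 + 3*x*y - 1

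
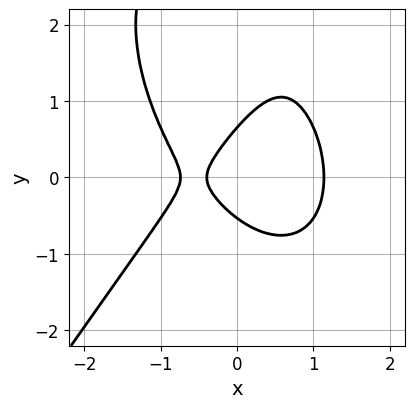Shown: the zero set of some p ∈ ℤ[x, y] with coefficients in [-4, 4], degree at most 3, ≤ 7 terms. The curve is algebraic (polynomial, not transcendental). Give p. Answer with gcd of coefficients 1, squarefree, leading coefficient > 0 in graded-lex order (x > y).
3*x^3 - y^3 + 3*y^2 - 3*x - 1

(a) Degree: the shape is more complex than any degree-2 curve, so deg p = 3.
(b) Matching integer coefficients to the picture gives p.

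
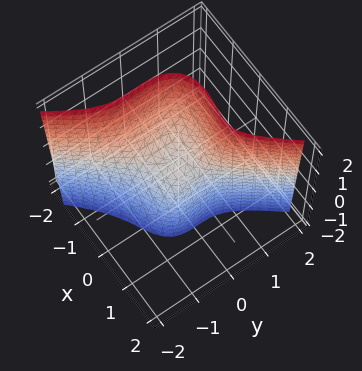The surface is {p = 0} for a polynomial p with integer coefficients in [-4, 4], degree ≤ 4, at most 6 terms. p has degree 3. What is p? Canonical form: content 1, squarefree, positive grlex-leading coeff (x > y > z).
2*x^3 + x*y^2 - 2*y^3 - x*z + z

(a) Degree: the shape is more complex than any degree-2 surface, so deg p = 3.
(b) From the axis intercepts and sections: it meets the y-axis at y = 0 (among the integer gridlines); it meets the x-axis at x = 0 (among the integer gridlines); one z-axis crossing is at z = 0.
(c) These observations pin down the coefficients.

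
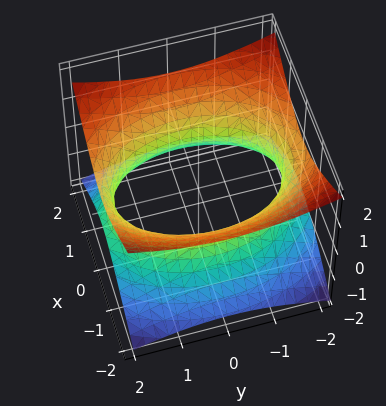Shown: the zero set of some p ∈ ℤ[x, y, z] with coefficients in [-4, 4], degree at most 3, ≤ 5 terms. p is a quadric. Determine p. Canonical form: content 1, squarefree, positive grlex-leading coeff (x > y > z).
2*x^2 + y^2 - 3*z^2 - 3

First, degree: an hourglass — one-sheet hyperboloid; a quadric, so deg p = 2.
Then, symmetries: mirror symmetry x ↦ −x ⇒ only even powers of x; the y ↦ −y reflection is a symmetry, so y appears only in even powers; the z ↦ −z reflection is a symmetry, so z appears only in even powers.
Then, reading off the gridlines: the surface avoids every integer z-axis point in the box.
Finally, the integer polynomial consistent with all of this is the stated p.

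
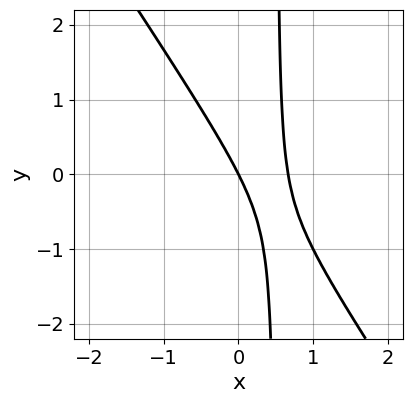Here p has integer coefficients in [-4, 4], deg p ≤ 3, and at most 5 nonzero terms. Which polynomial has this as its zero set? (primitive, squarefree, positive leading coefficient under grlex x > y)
3*x^2 + 2*x*y - 2*x - y

First, the degree is 2 — a generic line meets the curve in up to 2 points.
Then, from the visible intercepts: one x-axis crossing is at x = 0; one y-axis crossing is at y = 0.
Finally, the integer polynomial consistent with all of this is the stated p.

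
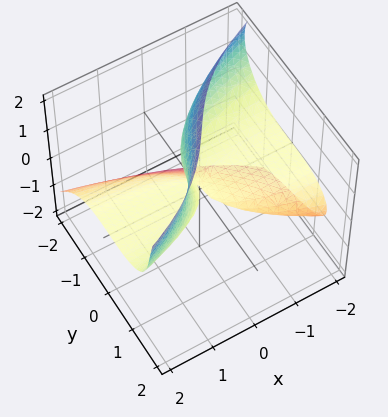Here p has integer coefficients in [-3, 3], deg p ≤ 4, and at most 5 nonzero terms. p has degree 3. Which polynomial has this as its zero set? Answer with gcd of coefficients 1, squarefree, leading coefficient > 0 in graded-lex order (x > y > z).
First, the degree is 3 — no degree-2 surface has this shape.
Then, checking where it meets the axes: the visible x-axis segment lies entirely on the surface; the z-axis gridline crossings are at z ∈ {0, 2}; it meets the y-axis at y = 0 (among the integer gridlines).
Finally, assembling these constraints gives the stated polynomial.

y^3 + y*z^2 - z^3 - 3*x*z + 2*z^2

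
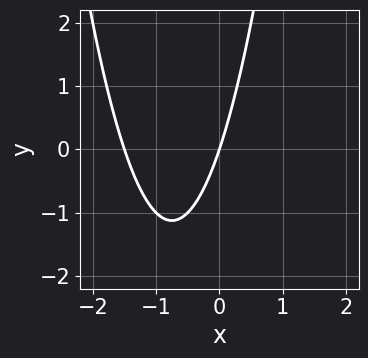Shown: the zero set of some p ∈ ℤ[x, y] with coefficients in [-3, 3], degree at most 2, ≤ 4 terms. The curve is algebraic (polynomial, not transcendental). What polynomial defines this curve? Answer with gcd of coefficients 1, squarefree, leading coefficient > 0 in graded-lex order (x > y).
2*x^2 + 3*x - y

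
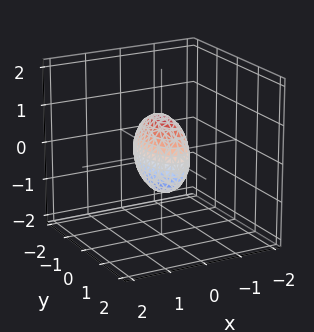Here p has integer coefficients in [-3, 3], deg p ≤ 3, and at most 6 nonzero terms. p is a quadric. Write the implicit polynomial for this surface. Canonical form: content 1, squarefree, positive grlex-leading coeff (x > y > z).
(a) Degree: bounded and convex; a quadric, so deg p = 2.
(b) Symmetries: it's symmetric under x → −x, forcing even powers of x; the z ↦ −z reflection is a symmetry, so z appears only in even powers; it's symmetric under y → −y, forcing even powers of y.
(c) From the axis intercepts and sections: the y-axis gridline crossings are at y ∈ {-1, 1}; among the integer gridlines, it crosses the z-axis at z ∈ {-1, 1}.
(d) Matching integer coefficients to the picture gives p.

3*x^2 + y^2 + z^2 - 1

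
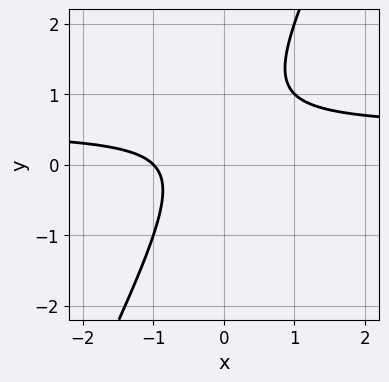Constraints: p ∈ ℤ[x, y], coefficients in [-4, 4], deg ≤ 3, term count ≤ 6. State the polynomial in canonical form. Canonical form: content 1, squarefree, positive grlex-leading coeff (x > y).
2*x*y - y^2 - x + y - 1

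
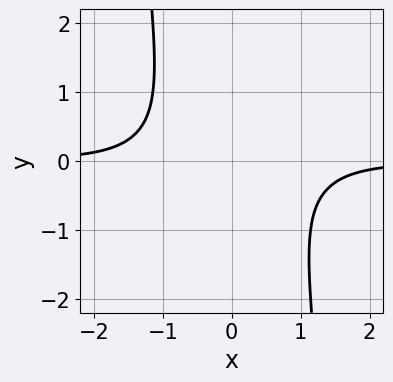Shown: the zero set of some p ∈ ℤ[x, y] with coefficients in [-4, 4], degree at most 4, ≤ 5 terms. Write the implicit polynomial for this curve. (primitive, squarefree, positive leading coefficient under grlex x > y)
2*x^3*y + y^2 + 2

First, deg p = 4. A generic line meets the curve in up to 4 points.
Then, from the axis intercepts and sections: the curve avoids every integer x-axis point in the box; the curve avoids every integer y-axis point in the box.
Finally, fitting integer coefficients to these (and the overall shape) gives p.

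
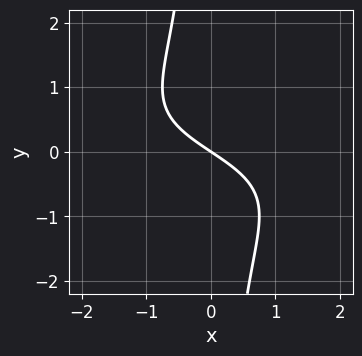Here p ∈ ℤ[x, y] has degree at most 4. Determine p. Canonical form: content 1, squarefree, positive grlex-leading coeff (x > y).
The degree is 3 — no degree-2 curve has this shape.
From the visible intercepts: it meets the x-axis at x = 0 (among the integer gridlines); one y-axis crossing is at y = 0.
Assembling these constraints gives the stated polynomial.

2*x*y^2 + 2*x + 3*y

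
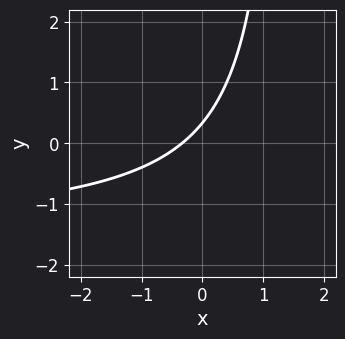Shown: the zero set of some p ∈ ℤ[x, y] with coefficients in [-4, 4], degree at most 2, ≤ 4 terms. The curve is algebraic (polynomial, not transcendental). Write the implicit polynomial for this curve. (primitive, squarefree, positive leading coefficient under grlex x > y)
2*x*y + 3*x - 3*y + 1

First, degree: no degree-1 curve has this shape, so deg p = 2.
Finally, the integer polynomial consistent with all of this is the stated p.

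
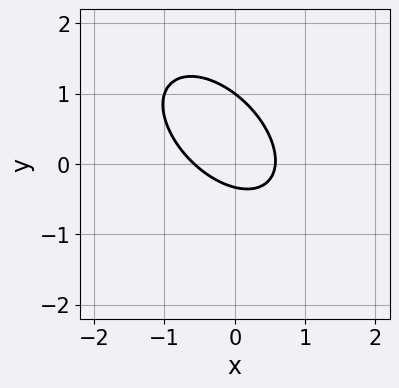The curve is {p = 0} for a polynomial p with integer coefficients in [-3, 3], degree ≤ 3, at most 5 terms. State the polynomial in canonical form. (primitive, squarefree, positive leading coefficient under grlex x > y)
First, degree: the shape is more complex than any degree-1 curve, so deg p = 2.
Then, from the axis intercepts and sections: it crosses the y-axis at the gridline y = 1.
Finally, assembling these constraints gives the stated polynomial.

3*x^2 + 3*x*y + 3*y^2 - 2*y - 1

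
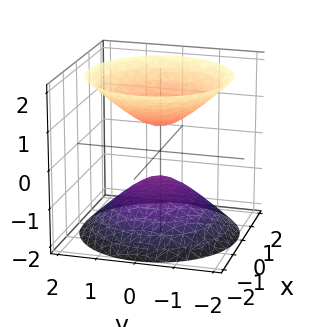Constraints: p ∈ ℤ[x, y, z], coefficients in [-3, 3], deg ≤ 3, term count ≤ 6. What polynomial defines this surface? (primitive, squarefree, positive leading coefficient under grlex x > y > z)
The picture has 2 separate pieces. They look like related sheets of one shape, so recover p as a whole.
The degree is 2 — two sheets facing apart; a quadric.
Symmetries: every cross-section ⟂ z is a circle, so x, y appear only via x² + y²; it's symmetric under z → −z, forcing even powers of z.
From the axis intercepts and sections: a circular section at z = 2 has radius between 1 and 2; no y-intercept at any integer in the box; the surface avoids every integer x-axis point in the box.
Assembling these constraints gives the stated polynomial.

2*x^2 + 2*y^2 - 2*z^2 + 1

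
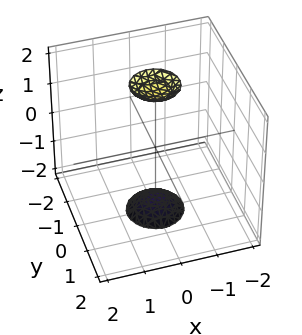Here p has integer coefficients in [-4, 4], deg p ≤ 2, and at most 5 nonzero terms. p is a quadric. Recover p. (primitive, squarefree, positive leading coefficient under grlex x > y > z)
3*x^2 + 3*y^2 - z^2 + 3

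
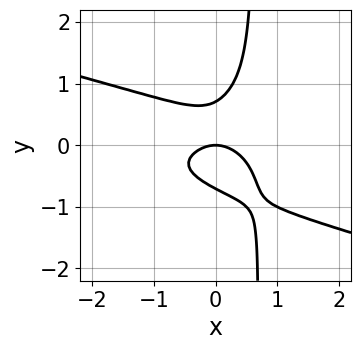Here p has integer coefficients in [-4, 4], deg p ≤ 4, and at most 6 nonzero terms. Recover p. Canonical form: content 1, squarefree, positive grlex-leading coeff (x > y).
(a) Degree: no degree-3 curve has this shape, so deg p = 4.
(b) Reading off the gridlines: it meets the x-axis at x = 0 (among the integer gridlines); it crosses the y-axis at the gridline y = 0.
(c) Fitting integer coefficients to these (and the overall shape) gives p.

x^2*y^2 + 3*x*y^3 - 2*y^3 + x^2 + y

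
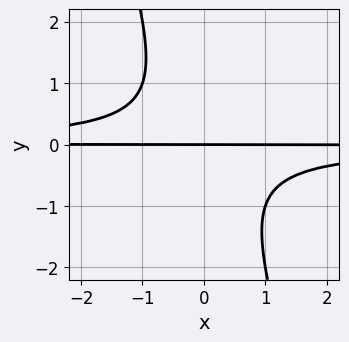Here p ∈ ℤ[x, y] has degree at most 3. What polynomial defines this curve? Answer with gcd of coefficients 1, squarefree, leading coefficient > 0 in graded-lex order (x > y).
3*x*y^2 + y^3 + 2*y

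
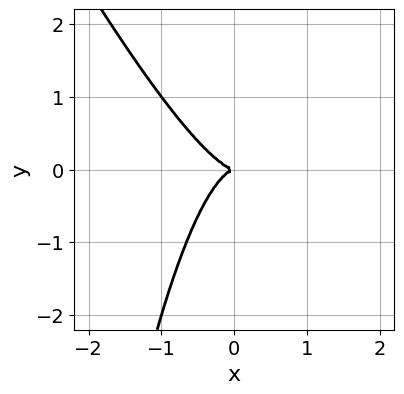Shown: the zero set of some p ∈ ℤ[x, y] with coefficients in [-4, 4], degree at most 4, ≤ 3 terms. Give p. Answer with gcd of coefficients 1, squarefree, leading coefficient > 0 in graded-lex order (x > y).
The degree is 3 — a generic line meets the curve in up to 3 points.
From the axis intercepts and sections: it meets the x-axis at x = 0 (among the integer gridlines); it meets the y-axis at y = 0 (among the integer gridlines).
Solving for integer coefficients yields p as stated.

2*x^3 + x^2*y + y^2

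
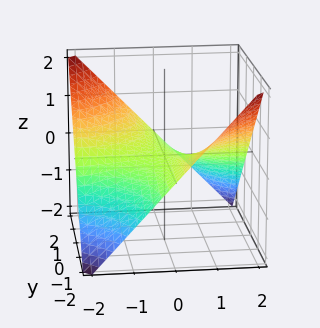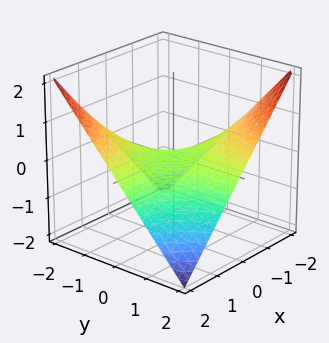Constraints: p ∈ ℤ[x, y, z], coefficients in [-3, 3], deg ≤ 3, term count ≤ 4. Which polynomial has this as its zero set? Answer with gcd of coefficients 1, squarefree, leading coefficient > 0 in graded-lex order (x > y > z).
1. deg p = 2.
2. Checking where it meets the axes: it meets the z-axis at z = 0 (among the integer gridlines); the visible y-axis segment lies entirely on the surface; the visible x-axis segment lies entirely on the surface.
3. Putting this together gives p.

x*y + 2*z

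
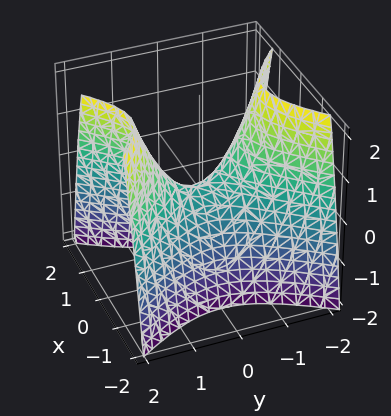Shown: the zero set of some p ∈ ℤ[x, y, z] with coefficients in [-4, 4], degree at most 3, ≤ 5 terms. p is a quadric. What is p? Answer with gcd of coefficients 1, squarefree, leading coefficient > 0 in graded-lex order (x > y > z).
deg p = 2. A saddle surface; a quadric.
Symmetries: mirror symmetry y ↦ −y ⇒ only even powers of y; mirror symmetry x ↦ −x ⇒ only even powers of x.
Observable constraints: it crosses the z-axis at the gridline z = 0; one y-axis crossing is at y = 0.
Solving for integer coefficients yields p as stated.

3*x^2 - 2*y^2 + 2*z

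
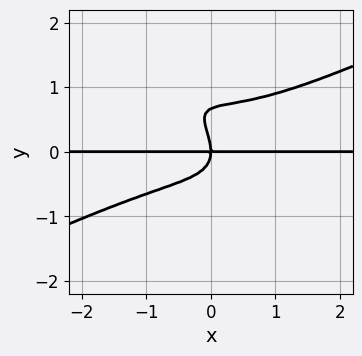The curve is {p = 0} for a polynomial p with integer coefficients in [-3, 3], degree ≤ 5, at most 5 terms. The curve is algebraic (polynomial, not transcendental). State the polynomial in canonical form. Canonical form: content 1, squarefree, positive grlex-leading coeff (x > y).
x^3*y - 3*x*y^3 - 3*y^4 + 2*y^3 + 2*x*y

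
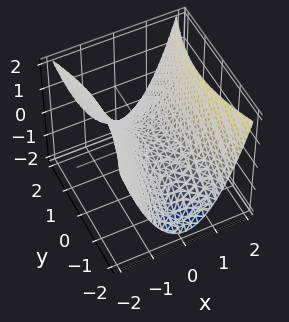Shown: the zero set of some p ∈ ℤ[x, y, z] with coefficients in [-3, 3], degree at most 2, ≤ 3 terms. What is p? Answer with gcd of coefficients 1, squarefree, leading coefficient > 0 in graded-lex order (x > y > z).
3*x^2 - y^2 - 3*z

First, the degree is 2 — a hyperbolic paraboloid; a quadric.
Then, symmetries: it's symmetric under y → −y, forcing even powers of y; the x ↦ −x reflection is a symmetry, so x appears only in even powers.
Then, reading off the gridlines: it crosses the x-axis at the gridline x = 0; one y-axis crossing is at y = 0; it crosses the z-axis at the gridline z = 0.
Finally, the integer polynomial consistent with all of this is the stated p.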